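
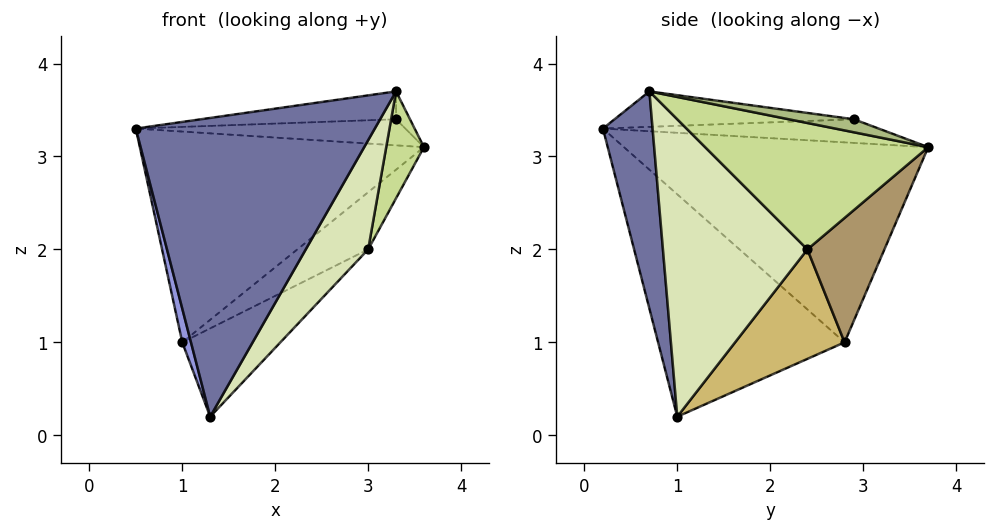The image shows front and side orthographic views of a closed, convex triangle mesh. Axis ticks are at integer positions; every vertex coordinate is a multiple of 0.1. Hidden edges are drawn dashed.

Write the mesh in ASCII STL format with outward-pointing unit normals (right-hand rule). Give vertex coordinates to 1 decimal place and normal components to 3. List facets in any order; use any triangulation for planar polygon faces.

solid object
 facet normal 0.199 -0.960 -0.196
  outer loop
   vertex 1.3 1.0 0.2
   vertex 3.3 0.7 3.7
   vertex 0.5 0.2 3.3
  endloop
 endfacet
 facet normal -0.623 0.582 0.522
  outer loop
   vertex 1.0 2.8 1.0
   vertex 0.5 0.2 3.3
   vertex 3.6 3.7 3.1
  endloop
 endfacet
 facet normal -0.964 -0.045 -0.260
  outer loop
   vertex 1.0 2.8 1.0
   vertex 1.3 1.0 0.2
   vertex 0.5 0.2 3.3
  endloop
 endfacet
 facet normal -0.469 0.459 0.754
  outer loop
   vertex 3.3 2.9 3.4
   vertex 3.6 3.7 3.1
   vertex 0.5 0.2 3.3
  endloop
 endfacet
 facet normal -0.163 0.133 0.978
  outer loop
   vertex 3.3 2.9 3.4
   vertex 0.5 0.2 3.3
   vertex 3.3 0.7 3.7
  endloop
 endfacet
 facet normal 0.533 0.114 0.838
  outer loop
   vertex 3.3 2.9 3.4
   vertex 3.3 0.7 3.7
   vertex 3.6 3.7 3.1
  endloop
 endfacet
 facet normal 0.933 -0.158 -0.323
  outer loop
   vertex 3.0 2.4 2.0
   vertex 3.6 3.7 3.1
   vertex 3.3 0.7 3.7
  endloop
 endfacet
 facet normal 0.801 -0.346 -0.488
  outer loop
   vertex 3.0 2.4 2.0
   vertex 3.3 0.7 3.7
   vertex 1.3 1.0 0.2
  endloop
 endfacet
 facet normal 0.471 0.433 -0.769
  outer loop
   vertex 3.0 2.4 2.0
   vertex 1.0 2.8 1.0
   vertex 3.6 3.7 3.1
  endloop
 endfacet
 facet normal 0.472 0.423 -0.774
  outer loop
   vertex 3.0 2.4 2.0
   vertex 1.3 1.0 0.2
   vertex 1.0 2.8 1.0
  endloop
 endfacet
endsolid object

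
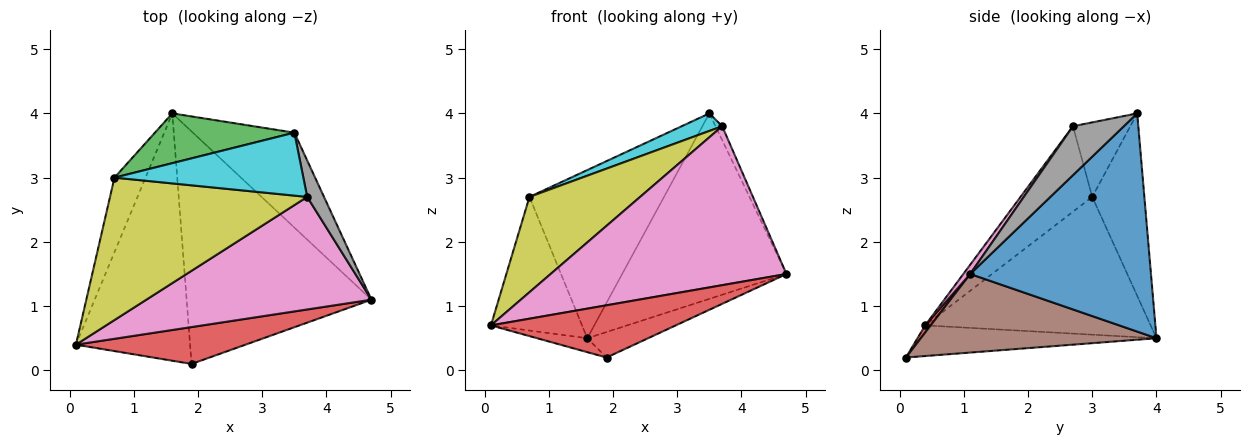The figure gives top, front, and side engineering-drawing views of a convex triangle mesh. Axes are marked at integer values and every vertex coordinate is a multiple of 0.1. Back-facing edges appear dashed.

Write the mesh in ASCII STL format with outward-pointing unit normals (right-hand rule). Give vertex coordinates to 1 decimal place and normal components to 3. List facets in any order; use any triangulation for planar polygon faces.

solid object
 facet normal 0.700 0.636 -0.325
  outer loop
   vertex 3.5 3.7 4.0
   vertex 4.7 1.1 1.5
   vertex 1.6 4.0 0.5
  endloop
 endfacet
 facet normal -0.908 0.367 -0.205
  outer loop
   vertex 0.7 3.0 2.7
   vertex 1.6 4.0 0.5
   vertex 0.1 0.4 0.7
  endloop
 endfacet
 facet normal -0.348 0.899 0.266
  outer loop
   vertex 0.7 3.0 2.7
   vertex 3.5 3.7 4.0
   vertex 1.6 4.0 0.5
  endloop
 endfacet
 facet normal 0.024 -0.817 0.577
  outer loop
   vertex 1.9 0.1 0.2
   vertex 4.7 1.1 1.5
   vertex 0.1 0.4 0.7
  endloop
 endfacet
 facet normal -0.259 0.054 -0.964
  outer loop
   vertex 1.9 0.1 0.2
   vertex 0.1 0.4 0.7
   vertex 1.6 4.0 0.5
  endloop
 endfacet
 facet normal 0.389 0.100 -0.916
  outer loop
   vertex 1.9 0.1 0.2
   vertex 1.6 4.0 0.5
   vertex 4.7 1.1 1.5
  endloop
 endfacet
 facet normal 0.024 -0.816 0.578
  outer loop
   vertex 3.7 2.7 3.8
   vertex 0.1 0.4 0.7
   vertex 4.7 1.1 1.5
  endloop
 endfacet
 facet normal 0.939 0.123 0.322
  outer loop
   vertex 3.7 2.7 3.8
   vertex 4.7 1.1 1.5
   vertex 3.5 3.7 4.0
  endloop
 endfacet
 facet normal -0.339 -0.523 0.782
  outer loop
   vertex 3.7 2.7 3.8
   vertex 0.7 3.0 2.7
   vertex 0.1 0.4 0.7
  endloop
 endfacet
 facet normal -0.355 -0.251 0.900
  outer loop
   vertex 3.7 2.7 3.8
   vertex 3.5 3.7 4.0
   vertex 0.7 3.0 2.7
  endloop
 endfacet
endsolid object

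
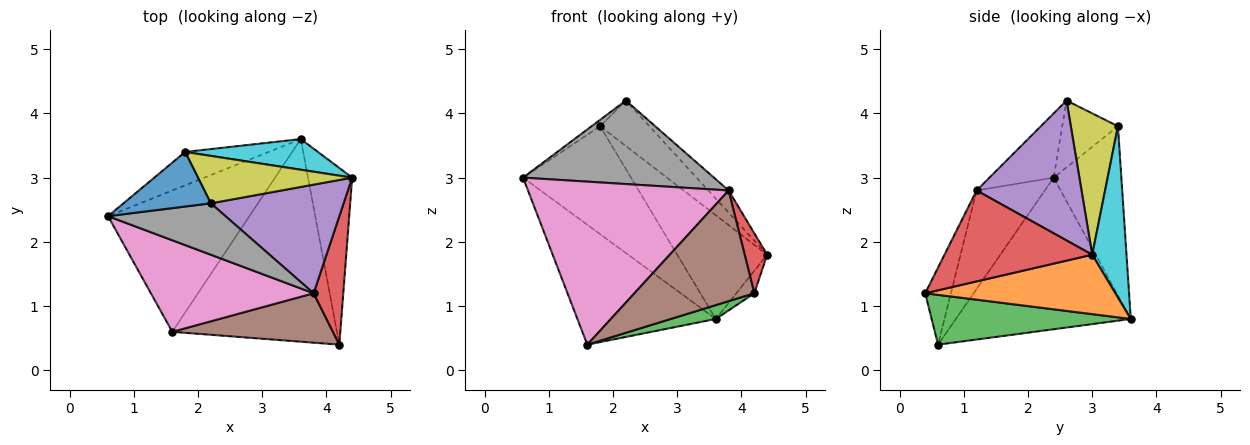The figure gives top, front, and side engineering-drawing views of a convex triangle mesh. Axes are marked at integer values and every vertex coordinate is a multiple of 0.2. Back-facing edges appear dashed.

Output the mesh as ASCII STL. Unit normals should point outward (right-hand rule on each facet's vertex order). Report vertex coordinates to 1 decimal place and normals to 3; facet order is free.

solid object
 facet normal -0.633 0.501 -0.590
  outer loop
   vertex 3.6 3.6 0.8
   vertex 1.6 0.6 0.4
   vertex 0.6 2.4 3.0
  endloop
 endfacet
 facet normal 0.800 0.076 -0.595
  outer loop
   vertex 3.6 3.6 0.8
   vertex 4.4 3.0 1.8
   vertex 4.2 0.4 1.2
  endloop
 endfacet
 facet normal 0.289 -0.065 -0.955
  outer loop
   vertex 3.6 3.6 0.8
   vertex 4.2 0.4 1.2
   vertex 1.6 0.6 0.4
  endloop
 endfacet
 facet normal 0.941 -0.143 0.307
  outer loop
   vertex 3.8 1.2 2.8
   vertex 4.2 0.4 1.2
   vertex 4.4 3.0 1.8
  endloop
 endfacet
 facet normal 0.718 0.139 0.682
  outer loop
   vertex 3.8 1.2 2.8
   vertex 4.4 3.0 1.8
   vertex 2.2 2.6 4.2
  endloop
 endfacet
 facet normal -0.192 -0.896 0.400
  outer loop
   vertex 3.8 1.2 2.8
   vertex 1.6 0.6 0.4
   vertex 4.2 0.4 1.2
  endloop
 endfacet
 facet normal -0.284 -0.836 0.469
  outer loop
   vertex 3.8 1.2 2.8
   vertex 0.6 2.4 3.0
   vertex 1.6 0.6 0.4
  endloop
 endfacet
 facet normal -0.276 -0.819 0.504
  outer loop
   vertex 3.8 1.2 2.8
   vertex 2.2 2.6 4.2
   vertex 0.6 2.4 3.0
  endloop
 endfacet
 facet normal 0.552 0.577 0.602
  outer loop
   vertex 1.8 3.4 3.8
   vertex 2.2 2.6 4.2
   vertex 4.4 3.0 1.8
  endloop
 endfacet
 facet normal 0.343 0.901 0.266
  outer loop
   vertex 1.8 3.4 3.8
   vertex 4.4 3.0 1.8
   vertex 3.6 3.6 0.8
  endloop
 endfacet
 facet normal -0.605 0.093 0.791
  outer loop
   vertex 1.8 3.4 3.8
   vertex 0.6 2.4 3.0
   vertex 2.2 2.6 4.2
  endloop
 endfacet
 facet normal -0.514 0.820 -0.254
  outer loop
   vertex 1.8 3.4 3.8
   vertex 3.6 3.6 0.8
   vertex 0.6 2.4 3.0
  endloop
 endfacet
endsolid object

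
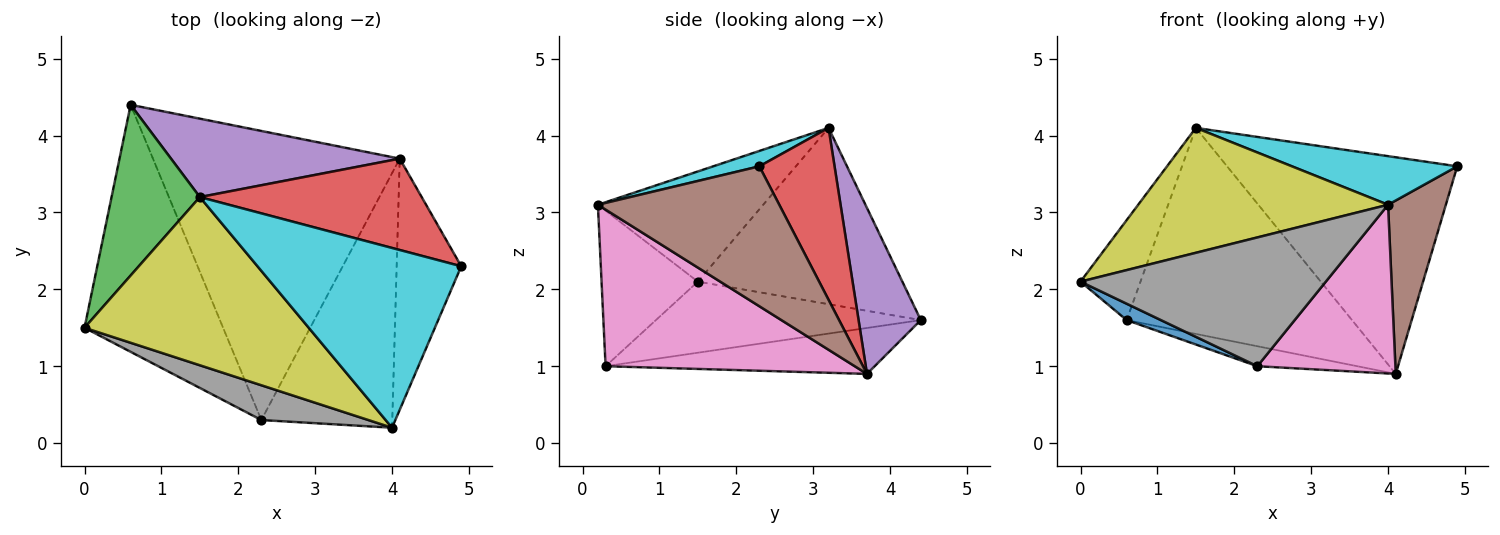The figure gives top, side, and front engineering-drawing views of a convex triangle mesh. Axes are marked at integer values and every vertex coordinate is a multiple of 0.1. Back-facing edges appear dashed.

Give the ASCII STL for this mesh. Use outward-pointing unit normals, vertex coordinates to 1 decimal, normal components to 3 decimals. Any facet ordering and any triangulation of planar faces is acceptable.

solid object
 facet normal -0.456 -0.059 -0.888
  outer loop
   vertex 2.3 0.3 1.0
   vertex 0.0 1.5 2.1
   vertex 0.6 4.4 1.6
  endloop
 endfacet
 facet normal -0.183 0.068 -0.981
  outer loop
   vertex 2.3 0.3 1.0
   vertex 0.6 4.4 1.6
   vertex 4.1 3.7 0.9
  endloop
 endfacet
 facet normal -0.865 0.254 0.433
  outer loop
   vertex 1.5 3.2 4.1
   vertex 0.6 4.4 1.6
   vertex 0.0 1.5 2.1
  endloop
 endfacet
 facet normal 0.288 0.882 0.372
  outer loop
   vertex 1.5 3.2 4.1
   vertex 4.9 2.3 3.6
   vertex 4.1 3.7 0.9
  endloop
 endfacet
 facet normal 0.250 0.905 0.344
  outer loop
   vertex 1.5 3.2 4.1
   vertex 4.1 3.7 0.9
   vertex 0.6 4.4 1.6
  endloop
 endfacet
 facet normal 0.872 -0.278 -0.403
  outer loop
   vertex 4.0 0.2 3.1
   vertex 4.1 3.7 0.9
   vertex 4.9 2.3 3.6
  endloop
 endfacet
 facet normal 0.706 -0.391 -0.590
  outer loop
   vertex 4.0 0.2 3.1
   vertex 2.3 0.3 1.0
   vertex 4.1 3.7 0.9
  endloop
 endfacet
 facet normal -0.354 -0.903 0.244
  outer loop
   vertex 4.0 0.2 3.1
   vertex 0.0 1.5 2.1
   vertex 2.3 0.3 1.0
  endloop
 endfacet
 facet normal -0.367 -0.555 0.747
  outer loop
   vertex 4.0 0.2 3.1
   vertex 1.5 3.2 4.1
   vertex 0.0 1.5 2.1
  endloop
 endfacet
 facet normal 0.073 -0.260 0.963
  outer loop
   vertex 4.0 0.2 3.1
   vertex 4.9 2.3 3.6
   vertex 1.5 3.2 4.1
  endloop
 endfacet
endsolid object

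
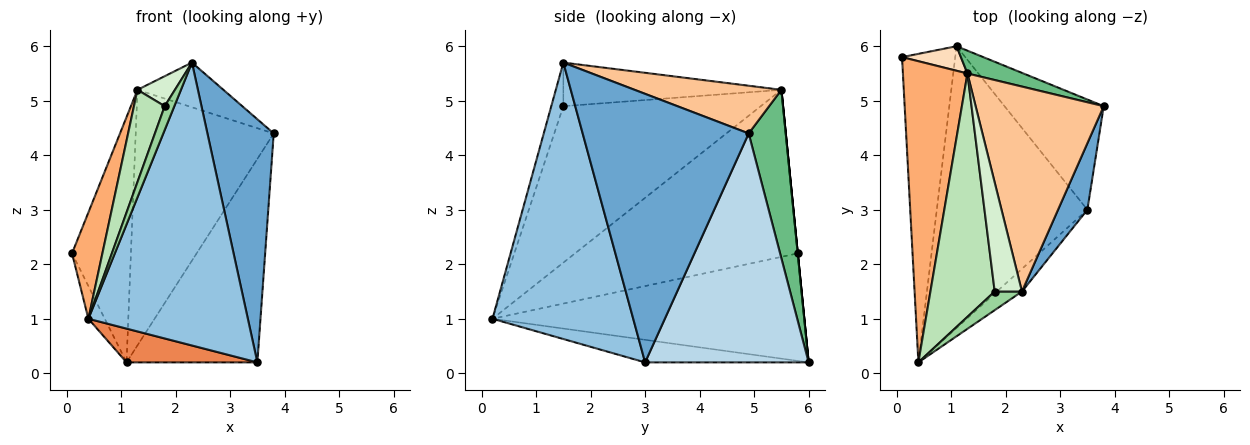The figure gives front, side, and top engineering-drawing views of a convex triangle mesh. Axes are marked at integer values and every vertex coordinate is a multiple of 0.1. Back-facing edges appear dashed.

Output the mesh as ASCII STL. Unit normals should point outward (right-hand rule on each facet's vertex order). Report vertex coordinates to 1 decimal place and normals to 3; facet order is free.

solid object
 facet normal 0.924 -0.369 0.101
  outer loop
   vertex 2.3 1.5 5.7
   vertex 3.5 3.0 0.2
   vertex 3.8 4.9 4.4
  endloop
 endfacet
 facet normal 0.661 -0.748 -0.060
  outer loop
   vertex 2.3 1.5 5.7
   vertex 0.4 0.2 1.0
   vertex 3.5 3.0 0.2
  endloop
 endfacet
 facet normal 0.740 0.592 -0.321
  outer loop
   vertex 1.1 6.0 0.2
   vertex 3.8 4.9 4.4
   vertex 3.5 3.0 0.2
  endloop
 endfacet
 facet normal -0.895 0.047 -0.443
  outer loop
   vertex 1.1 6.0 0.2
   vertex 0.4 0.2 1.0
   vertex 0.1 5.8 2.2
  endloop
 endfacet
 facet normal -0.147 -0.118 -0.982
  outer loop
   vertex 1.1 6.0 0.2
   vertex 3.5 3.0 0.2
   vertex 0.4 0.2 1.0
  endloop
 endfacet
 facet normal -0.925 -0.126 0.358
  outer loop
   vertex 1.3 5.5 5.2
   vertex 0.1 5.8 2.2
   vertex 0.4 0.2 1.0
  endloop
 endfacet
 facet normal 0.342 0.200 0.918
  outer loop
   vertex 1.3 5.5 5.2
   vertex 2.3 1.5 5.7
   vertex 3.8 4.9 4.4
  endloop
 endfacet
 facet normal 0.000 0.995 0.100
  outer loop
   vertex 1.3 5.5 5.2
   vertex 1.1 6.0 0.2
   vertex 0.1 5.8 2.2
  endloop
 endfacet
 facet normal 0.258 0.962 0.086
  outer loop
   vertex 1.3 5.5 5.2
   vertex 3.8 4.9 4.4
   vertex 1.1 6.0 0.2
  endloop
 endfacet
 facet normal -0.702 -0.560 0.439
  outer loop
   vertex 1.8 1.5 4.9
   vertex 0.4 0.2 1.0
   vertex 2.3 1.5 5.7
  endloop
 endfacet
 facet normal -0.915 -0.143 0.376
  outer loop
   vertex 1.8 1.5 4.9
   vertex 1.3 5.5 5.2
   vertex 0.4 0.2 1.0
  endloop
 endfacet
 facet normal -0.839 -0.144 0.524
  outer loop
   vertex 1.8 1.5 4.9
   vertex 2.3 1.5 5.7
   vertex 1.3 5.5 5.2
  endloop
 endfacet
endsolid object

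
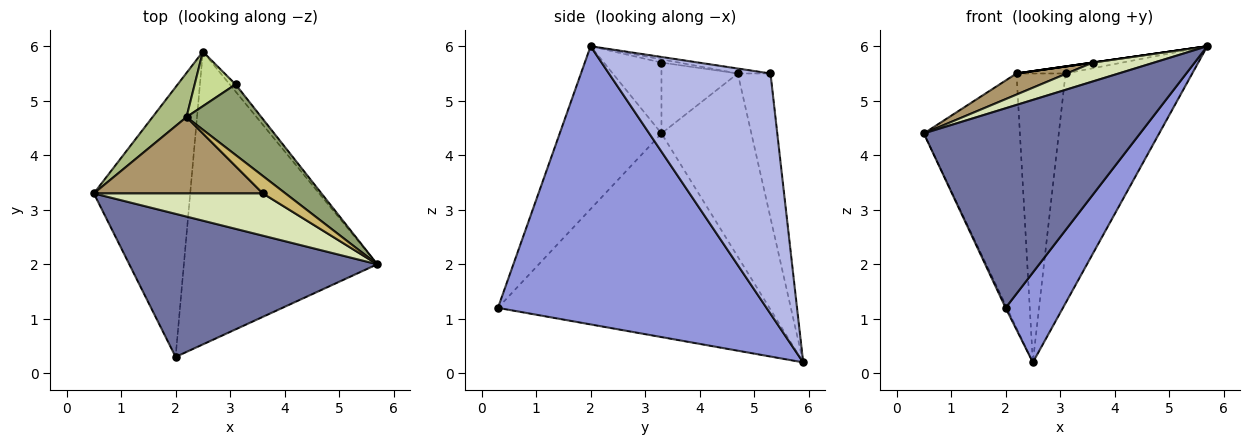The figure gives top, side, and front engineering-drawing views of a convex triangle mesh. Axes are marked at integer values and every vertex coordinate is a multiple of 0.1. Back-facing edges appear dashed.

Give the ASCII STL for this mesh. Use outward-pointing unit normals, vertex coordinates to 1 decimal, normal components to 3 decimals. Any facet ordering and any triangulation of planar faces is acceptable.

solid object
 facet normal -0.357 -0.759 0.544
  outer loop
   vertex 2.0 0.3 1.2
   vertex 5.7 2.0 6.0
   vertex 0.5 3.3 4.4
  endloop
 endfacet
 facet normal -0.904 0.004 -0.428
  outer loop
   vertex 2.0 0.3 1.2
   vertex 0.5 3.3 4.4
   vertex 2.5 5.9 0.2
  endloop
 endfacet
 facet normal 0.809 -0.173 -0.562
  outer loop
   vertex 2.0 0.3 1.2
   vertex 2.5 5.9 0.2
   vertex 5.7 2.0 6.0
  endloop
 endfacet
 facet normal 0.787 0.617 -0.019
  outer loop
   vertex 3.1 5.3 5.5
   vertex 5.7 2.0 6.0
   vertex 2.5 5.9 0.2
  endloop
 endfacet
 facet normal -0.066 0.099 0.993
  outer loop
   vertex 2.2 4.7 5.5
   vertex 5.7 2.0 6.0
   vertex 3.1 5.3 5.5
  endloop
 endfacet
 facet normal -0.678 0.724 0.126
  outer loop
   vertex 2.2 4.7 5.5
   vertex 2.5 5.9 0.2
   vertex 0.5 3.3 4.4
  endloop
 endfacet
 facet normal -0.548 0.822 0.155
  outer loop
   vertex 2.2 4.7 5.5
   vertex 3.1 5.3 5.5
   vertex 2.5 5.9 0.2
  endloop
 endfacet
 facet normal -0.358 -0.381 0.853
  outer loop
   vertex 3.6 3.3 5.7
   vertex 0.5 3.3 4.4
   vertex 5.7 2.0 6.0
  endloop
 endfacet
 facet normal -0.375 -0.247 0.894
  outer loop
   vertex 3.6 3.3 5.7
   vertex 2.2 4.7 5.5
   vertex 0.5 3.3 4.4
  endloop
 endfacet
 facet normal -0.141 0.000 0.990
  outer loop
   vertex 3.6 3.3 5.7
   vertex 5.7 2.0 6.0
   vertex 2.2 4.7 5.5
  endloop
 endfacet
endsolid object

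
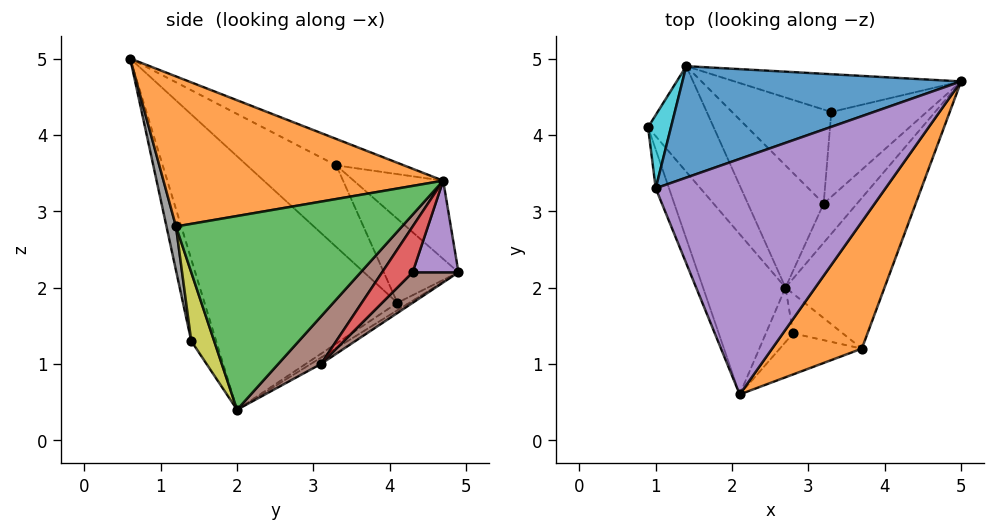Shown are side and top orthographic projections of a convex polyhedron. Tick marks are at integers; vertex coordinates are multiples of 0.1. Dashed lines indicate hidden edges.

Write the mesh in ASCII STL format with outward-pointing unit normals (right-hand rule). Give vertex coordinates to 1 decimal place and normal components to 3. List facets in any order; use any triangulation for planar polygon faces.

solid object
 facet normal -0.812 -0.520 -0.264
  outer loop
   vertex 2.7 2.0 0.4
   vertex 2.1 0.6 5.0
   vertex 0.9 4.1 1.8
  endloop
 endfacet
 facet normal 0.795 -0.377 0.475
  outer loop
   vertex 3.7 1.2 2.8
   vertex 5.0 4.7 3.4
   vertex 2.1 0.6 5.0
  endloop
 endfacet
 facet normal 0.863 -0.245 -0.441
  outer loop
   vertex 3.7 1.2 2.8
   vertex 2.7 2.0 0.4
   vertex 5.0 4.7 3.4
  endloop
 endfacet
 facet normal -0.888 -0.437 -0.145
  outer loop
   vertex 1.0 3.3 3.6
   vertex 0.9 4.1 1.8
   vertex 2.1 0.6 5.0
  endloop
 endfacet
 facet normal -0.104 0.424 0.900
  outer loop
   vertex 1.0 3.3 3.6
   vertex 2.1 0.6 5.0
   vertex 5.0 4.7 3.4
  endloop
 endfacet
 facet normal 0.817 -0.058 -0.574
  outer loop
   vertex 3.2 3.1 1.0
   vertex 5.0 4.7 3.4
   vertex 2.7 2.0 0.4
  endloop
 endfacet
 facet normal -0.802 -0.535 -0.267
  outer loop
   vertex 2.8 1.4 1.3
   vertex 2.1 0.6 5.0
   vertex 2.7 2.0 0.4
  endloop
 endfacet
 facet normal 0.103 -0.976 -0.192
  outer loop
   vertex 2.8 1.4 1.3
   vertex 3.7 1.2 2.8
   vertex 2.1 0.6 5.0
  endloop
 endfacet
 facet normal 0.651 -0.596 -0.470
  outer loop
   vertex 2.8 1.4 1.3
   vertex 2.7 2.0 0.4
   vertex 3.7 1.2 2.8
  endloop
 endfacet
 facet normal -0.873 0.426 0.238
  outer loop
   vertex 1.4 4.9 2.2
   vertex 0.9 4.1 1.8
   vertex 1.0 3.3 3.6
  endloop
 endfacet
 facet normal -0.200 0.673 0.712
  outer loop
   vertex 1.4 4.9 2.2
   vertex 1.0 3.3 3.6
   vertex 5.0 4.7 3.4
  endloop
 endfacet
 facet normal -0.097 0.493 -0.865
  outer loop
   vertex 1.4 4.9 2.2
   vertex 2.7 2.0 0.4
   vertex 0.9 4.1 1.8
  endloop
 endfacet
 facet normal -0.072 0.503 -0.862
  outer loop
   vertex 1.4 4.9 2.2
   vertex 3.2 3.1 1.0
   vertex 2.7 2.0 0.4
  endloop
 endfacet
 facet normal 0.327 0.654 -0.682
  outer loop
   vertex 3.3 4.3 2.2
   vertex 5.0 4.7 3.4
   vertex 3.2 3.1 1.0
  endloop
 endfacet
 facet normal 0.242 0.765 -0.597
  outer loop
   vertex 3.3 4.3 2.2
   vertex 1.4 4.9 2.2
   vertex 5.0 4.7 3.4
  endloop
 endfacet
 facet normal 0.215 0.682 -0.699
  outer loop
   vertex 3.3 4.3 2.2
   vertex 3.2 3.1 1.0
   vertex 1.4 4.9 2.2
  endloop
 endfacet
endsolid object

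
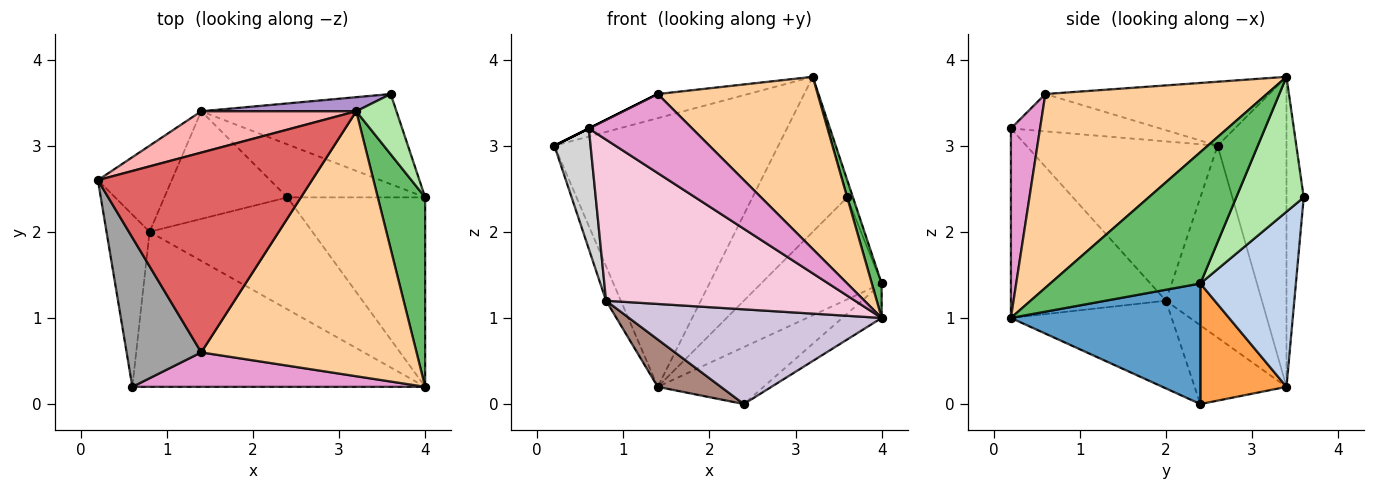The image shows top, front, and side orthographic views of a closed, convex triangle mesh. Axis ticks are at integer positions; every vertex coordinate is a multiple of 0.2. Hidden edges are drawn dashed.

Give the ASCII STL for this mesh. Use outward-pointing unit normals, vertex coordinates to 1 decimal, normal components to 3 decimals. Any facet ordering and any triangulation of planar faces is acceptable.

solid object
 facet normal 0.652 0.136 -0.746
  outer loop
   vertex 4.0 2.4 1.4
   vertex 4.0 0.2 1.0
   vertex 2.4 2.4 0.0
  endloop
 endfacet
 facet normal 0.511 0.644 -0.569
  outer loop
   vertex 4.0 2.4 1.4
   vertex 1.4 3.4 0.2
   vertex 3.6 3.6 2.4
  endloop
 endfacet
 facet normal 0.512 0.629 -0.585
  outer loop
   vertex 4.0 2.4 1.4
   vertex 2.4 2.4 0.0
   vertex 1.4 3.4 0.2
  endloop
 endfacet
 facet normal 0.602 -0.435 0.669
  outer loop
   vertex 3.2 3.4 3.8
   vertex 1.4 0.6 3.6
   vertex 4.0 0.2 1.0
  endloop
 endfacet
 facet normal 0.939 -0.062 0.339
  outer loop
   vertex 3.2 3.4 3.8
   vertex 4.0 0.2 1.0
   vertex 4.0 2.4 1.4
  endloop
 endfacet
 facet normal 0.955 0.081 0.285
  outer loop
   vertex 3.2 3.4 3.8
   vertex 4.0 2.4 1.4
   vertex 3.6 3.6 2.4
  endloop
 endfacet
 facet normal -0.284 0.115 0.952
  outer loop
   vertex 3.2 3.4 3.8
   vertex 0.2 2.6 3.0
   vertex 1.4 0.6 3.6
  endloop
 endfacet
 facet normal -0.291 0.946 0.145
  outer loop
   vertex 3.2 3.4 3.8
   vertex 1.4 3.4 0.2
   vertex 0.2 2.6 3.0
  endloop
 endfacet
 facet normal -0.178 0.980 0.089
  outer loop
   vertex 3.2 3.4 3.8
   vertex 3.6 3.6 2.4
   vertex 1.4 3.4 0.2
  endloop
 endfacet
 facet normal -0.380 -0.597 -0.706
  outer loop
   vertex 0.8 2.0 1.2
   vertex 2.4 2.4 0.0
   vertex 4.0 0.2 1.0
  endloop
 endfacet
 facet normal -0.505 -0.348 -0.790
  outer loop
   vertex 0.8 2.0 1.2
   vertex 1.4 3.4 0.2
   vertex 2.4 2.4 0.0
  endloop
 endfacet
 facet normal -0.924 0.142 -0.355
  outer loop
   vertex 0.8 2.0 1.2
   vertex 0.2 2.6 3.0
   vertex 1.4 3.4 0.2
  endloop
 endfacet
 facet normal 0.250 -0.888 0.387
  outer loop
   vertex 0.6 0.2 3.2
   vertex 4.0 0.2 1.0
   vertex 1.4 0.6 3.6
  endloop
 endfacet
 facet normal -0.409 -0.657 -0.633
  outer loop
   vertex 0.6 0.2 3.2
   vertex 0.8 2.0 1.2
   vertex 4.0 0.2 1.0
  endloop
 endfacet
 facet normal -0.447 0.000 0.894
  outer loop
   vertex 0.6 0.2 3.2
   vertex 1.4 0.6 3.6
   vertex 0.2 2.6 3.0
  endloop
 endfacet
 facet normal -0.950 -0.180 -0.257
  outer loop
   vertex 0.6 0.2 3.2
   vertex 0.2 2.6 3.0
   vertex 0.8 2.0 1.2
  endloop
 endfacet
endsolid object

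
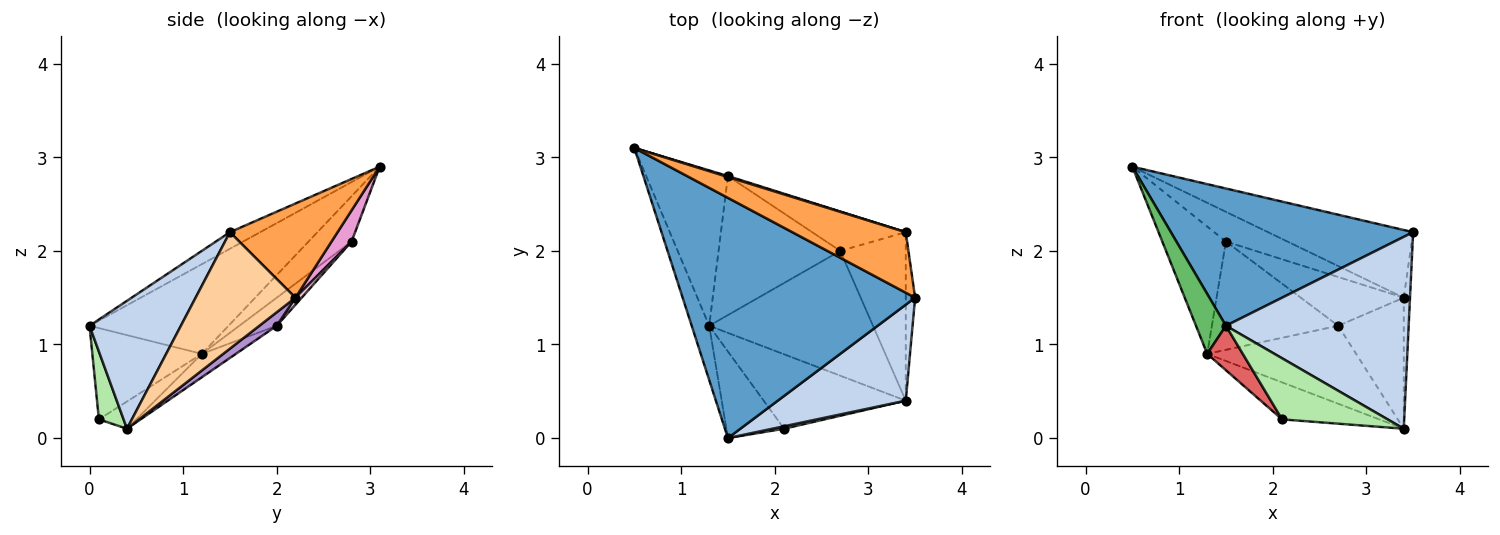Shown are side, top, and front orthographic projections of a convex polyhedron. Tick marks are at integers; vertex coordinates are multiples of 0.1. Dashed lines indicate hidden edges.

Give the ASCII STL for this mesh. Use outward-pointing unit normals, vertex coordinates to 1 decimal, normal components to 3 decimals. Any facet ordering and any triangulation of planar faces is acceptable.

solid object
 facet normal -0.062 -0.495 0.867
  outer loop
   vertex 1.5 0.0 1.2
   vertex 3.5 1.5 2.2
   vertex 0.5 3.1 2.9
  endloop
 endfacet
 facet normal 0.408 -0.816 0.408
  outer loop
   vertex 3.4 0.4 0.1
   vertex 3.5 1.5 2.2
   vertex 1.5 0.0 1.2
  endloop
 endfacet
 facet normal 0.484 0.652 0.583
  outer loop
   vertex 3.4 2.2 1.5
   vertex 0.5 3.1 2.9
   vertex 3.5 1.5 2.2
  endloop
 endfacet
 facet normal 0.995 0.062 -0.080
  outer loop
   vertex 3.4 2.2 1.5
   vertex 3.5 1.5 2.2
   vertex 3.4 0.4 0.1
  endloop
 endfacet
 facet normal -0.960 -0.207 -0.188
  outer loop
   vertex 1.3 1.2 0.9
   vertex 1.5 0.0 1.2
   vertex 0.5 3.1 2.9
  endloop
 endfacet
 facet normal 0.228 -0.973 0.039
  outer loop
   vertex 2.1 0.1 0.2
   vertex 3.4 0.4 0.1
   vertex 1.5 0.0 1.2
  endloop
 endfacet
 facet normal -0.815 -0.265 -0.515
  outer loop
   vertex 2.1 0.1 0.2
   vertex 1.5 0.0 1.2
   vertex 1.3 1.2 0.9
  endloop
 endfacet
 facet normal -0.169 0.439 -0.883
  outer loop
   vertex 2.1 0.1 0.2
   vertex 1.3 1.2 0.9
   vertex 3.4 0.4 0.1
  endloop
 endfacet
 facet normal 0.161 0.606 -0.779
  outer loop
   vertex 2.7 2.0 1.2
   vertex 3.4 2.2 1.5
   vertex 3.4 0.4 0.1
  endloop
 endfacet
 facet normal -0.120 0.526 -0.842
  outer loop
   vertex 2.7 2.0 1.2
   vertex 3.4 0.4 0.1
   vertex 1.3 1.2 0.9
  endloop
 endfacet
 facet normal -0.394 0.582 -0.711
  outer loop
   vertex 1.5 2.8 2.1
   vertex 1.3 1.2 0.9
   vertex 0.5 3.1 2.9
  endloop
 endfacet
 facet normal -0.179 0.605 -0.776
  outer loop
   vertex 1.5 2.8 2.1
   vertex 2.7 2.0 1.2
   vertex 1.3 1.2 0.9
  endloop
 endfacet
 facet normal 0.310 0.950 0.031
  outer loop
   vertex 1.5 2.8 2.1
   vertex 0.5 3.1 2.9
   vertex 3.4 2.2 1.5
  endloop
 endfacet
 facet normal 0.047 0.777 -0.628
  outer loop
   vertex 1.5 2.8 2.1
   vertex 3.4 2.2 1.5
   vertex 2.7 2.0 1.2
  endloop
 endfacet
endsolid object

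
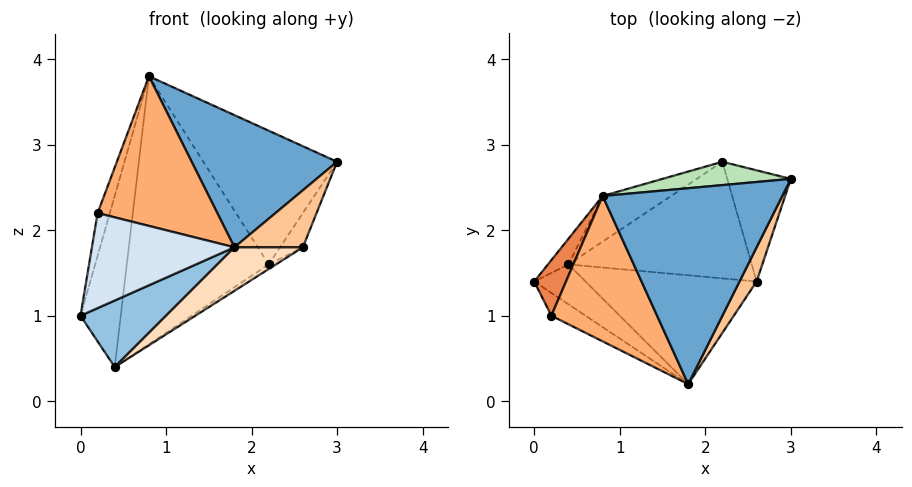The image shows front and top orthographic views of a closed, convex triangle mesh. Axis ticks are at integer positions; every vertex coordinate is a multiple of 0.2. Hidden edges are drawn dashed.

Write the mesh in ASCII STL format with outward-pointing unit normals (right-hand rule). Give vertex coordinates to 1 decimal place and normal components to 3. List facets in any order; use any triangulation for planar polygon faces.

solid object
 facet normal 0.393 -0.514 0.762
  outer loop
   vertex 0.8 2.4 3.8
   vertex 1.8 0.2 1.8
   vertex 3.0 2.6 2.8
  endloop
 endfacet
 facet normal -0.324 -0.811 -0.487
  outer loop
   vertex 0.4 1.6 0.4
   vertex 1.8 0.2 1.8
   vertex 0.0 1.4 1.0
  endloop
 endfacet
 facet normal -0.583 0.804 -0.121
  outer loop
   vertex 0.4 1.6 0.4
   vertex 0.0 1.4 1.0
   vertex 0.8 2.4 3.8
  endloop
 endfacet
 facet normal -0.478 -0.854 -0.205
  outer loop
   vertex 0.2 1.0 2.2
   vertex 0.0 1.4 1.0
   vertex 1.8 0.2 1.8
  endloop
 endfacet
 facet normal -0.962 0.166 0.216
  outer loop
   vertex 0.2 1.0 2.2
   vertex 0.8 2.4 3.8
   vertex 0.0 1.4 1.0
  endloop
 endfacet
 facet normal -0.181 -0.705 0.685
  outer loop
   vertex 0.2 1.0 2.2
   vertex 1.8 0.2 1.8
   vertex 0.8 2.4 3.8
  endloop
 endfacet
 facet normal 0.789 -0.526 0.316
  outer loop
   vertex 2.6 1.4 1.8
   vertex 3.0 2.6 2.8
   vertex 1.8 0.2 1.8
  endloop
 endfacet
 facet normal 0.487 -0.324 -0.811
  outer loop
   vertex 2.6 1.4 1.8
   vertex 1.8 0.2 1.8
   vertex 0.4 1.6 0.4
  endloop
 endfacet
 facet normal 0.833 0.163 -0.528
  outer loop
   vertex 2.2 2.8 1.6
   vertex 3.0 2.6 2.8
   vertex 2.6 1.4 1.8
  endloop
 endfacet
 facet normal 0.539 0.034 -0.842
  outer loop
   vertex 2.2 2.8 1.6
   vertex 2.6 1.4 1.8
   vertex 0.4 1.6 0.4
  endloop
 endfacet
 facet normal -0.011 0.985 0.172
  outer loop
   vertex 2.2 2.8 1.6
   vertex 0.8 2.4 3.8
   vertex 3.0 2.6 2.8
  endloop
 endfacet
 facet normal -0.479 0.865 -0.147
  outer loop
   vertex 2.2 2.8 1.6
   vertex 0.4 1.6 0.4
   vertex 0.8 2.4 3.8
  endloop
 endfacet
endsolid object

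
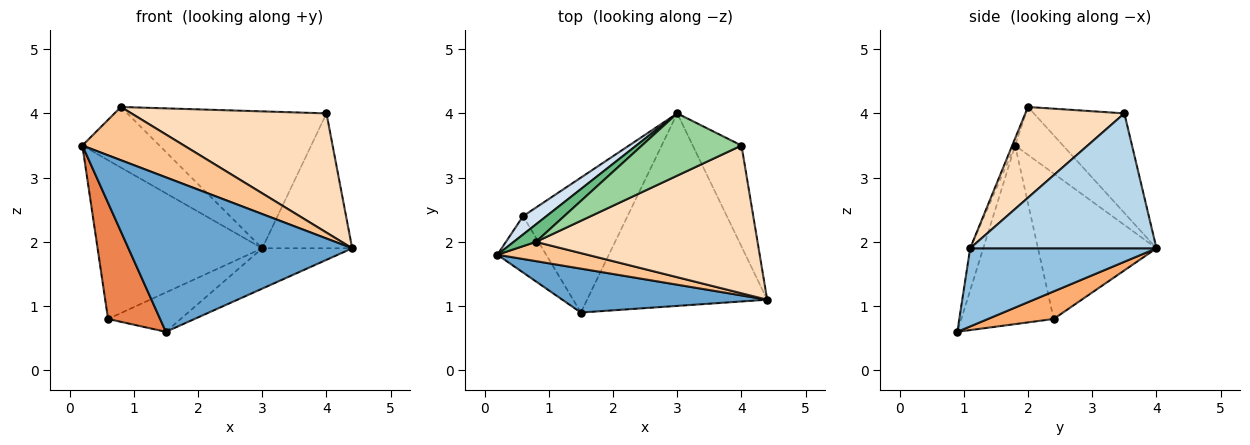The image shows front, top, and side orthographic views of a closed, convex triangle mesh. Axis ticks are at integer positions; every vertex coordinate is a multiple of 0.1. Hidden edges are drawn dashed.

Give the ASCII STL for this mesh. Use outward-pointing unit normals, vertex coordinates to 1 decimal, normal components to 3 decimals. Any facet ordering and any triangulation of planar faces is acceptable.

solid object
 facet normal -0.056 -0.960 0.273
  outer loop
   vertex 1.5 0.9 0.6
   vertex 4.4 1.1 1.9
   vertex 0.2 1.8 3.5
  endloop
 endfacet
 facet normal 0.391 0.189 -0.901
  outer loop
   vertex 1.5 0.9 0.6
   vertex 3.0 4.0 1.9
   vertex 4.4 1.1 1.9
  endloop
 endfacet
 facet normal 0.856 0.413 -0.309
  outer loop
   vertex 4.0 3.5 4.0
   vertex 4.4 1.1 1.9
   vertex 3.0 4.0 1.9
  endloop
 endfacet
 facet normal -0.582 0.808 0.093
  outer loop
   vertex 0.6 2.4 0.8
   vertex 0.2 1.8 3.5
   vertex 3.0 4.0 1.9
  endloop
 endfacet
 facet normal -0.847 -0.478 -0.232
  outer loop
   vertex 0.6 2.4 0.8
   vertex 1.5 0.9 0.6
   vertex 0.2 1.8 3.5
  endloop
 endfacet
 facet normal 0.246 0.271 -0.931
  outer loop
   vertex 0.6 2.4 0.8
   vertex 3.0 4.0 1.9
   vertex 1.5 0.9 0.6
  endloop
 endfacet
 facet normal -0.027 -0.940 0.340
  outer loop
   vertex 0.8 2.0 4.1
   vertex 0.2 1.8 3.5
   vertex 4.4 1.1 1.9
  endloop
 endfacet
 facet normal 0.304 -0.598 0.742
  outer loop
   vertex 0.8 2.0 4.1
   vertex 4.4 1.1 1.9
   vertex 4.0 3.5 4.0
  endloop
 endfacet
 facet normal -0.513 0.825 0.238
  outer loop
   vertex 0.8 2.0 4.1
   vertex 3.0 4.0 1.9
   vertex 0.2 1.8 3.5
  endloop
 endfacet
 facet normal -0.382 0.841 0.382
  outer loop
   vertex 0.8 2.0 4.1
   vertex 4.0 3.5 4.0
   vertex 3.0 4.0 1.9
  endloop
 endfacet
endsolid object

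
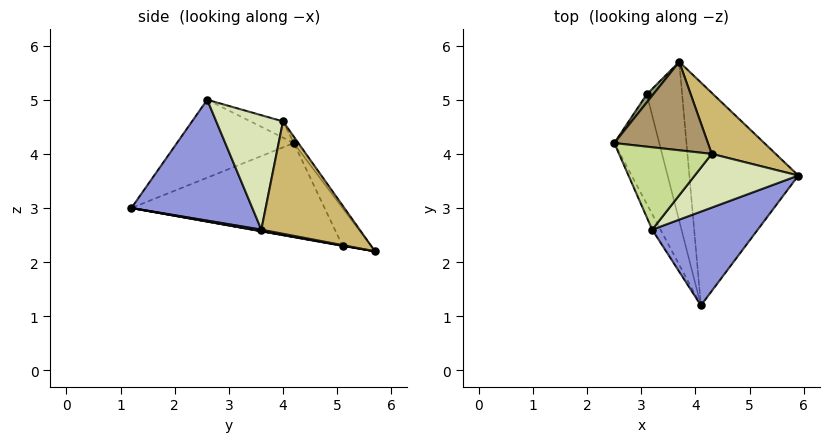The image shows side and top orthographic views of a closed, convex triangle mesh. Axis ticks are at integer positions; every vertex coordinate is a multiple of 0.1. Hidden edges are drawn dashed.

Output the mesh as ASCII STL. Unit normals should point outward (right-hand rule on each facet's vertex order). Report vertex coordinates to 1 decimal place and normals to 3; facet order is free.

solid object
 facet normal 0.013 -0.174 -0.985
  outer loop
   vertex 3.7 5.7 2.2
   vertex 5.9 3.6 2.6
   vertex 4.1 1.2 3.0
  endloop
 endfacet
 facet normal -0.894 -0.439 -0.095
  outer loop
   vertex 3.2 2.6 5.0
   vertex 2.5 4.2 4.2
   vertex 4.1 1.2 3.0
  endloop
 endfacet
 facet normal 0.686 -0.414 0.599
  outer loop
   vertex 3.2 2.6 5.0
   vertex 4.1 1.2 3.0
   vertex 5.9 3.6 2.6
  endloop
 endfacet
 facet normal -0.862 -0.295 -0.412
  outer loop
   vertex 3.1 5.1 2.3
   vertex 4.1 1.2 3.0
   vertex 2.5 4.2 4.2
  endloop
 endfacet
 facet normal -0.692 0.712 0.119
  outer loop
   vertex 3.1 5.1 2.3
   vertex 2.5 4.2 4.2
   vertex 3.7 5.7 2.2
  endloop
 endfacet
 facet normal 0.010 -0.174 -0.985
  outer loop
   vertex 3.1 5.1 2.3
   vertex 3.7 5.7 2.2
   vertex 4.1 1.2 3.0
  endloop
 endfacet
 facet normal -0.159 0.385 0.909
  outer loop
   vertex 4.3 4.0 4.6
   vertex 2.5 4.2 4.2
   vertex 3.2 2.6 5.0
  endloop
 endfacet
 facet normal 0.690 -0.364 0.625
  outer loop
   vertex 4.3 4.0 4.6
   vertex 3.2 2.6 5.0
   vertex 5.9 3.6 2.6
  endloop
 endfacet
 facet normal -0.040 0.811 0.584
  outer loop
   vertex 4.3 4.0 4.6
   vertex 3.7 5.7 2.2
   vertex 2.5 4.2 4.2
  endloop
 endfacet
 facet normal 0.613 0.709 0.349
  outer loop
   vertex 4.3 4.0 4.6
   vertex 5.9 3.6 2.6
   vertex 3.7 5.7 2.2
  endloop
 endfacet
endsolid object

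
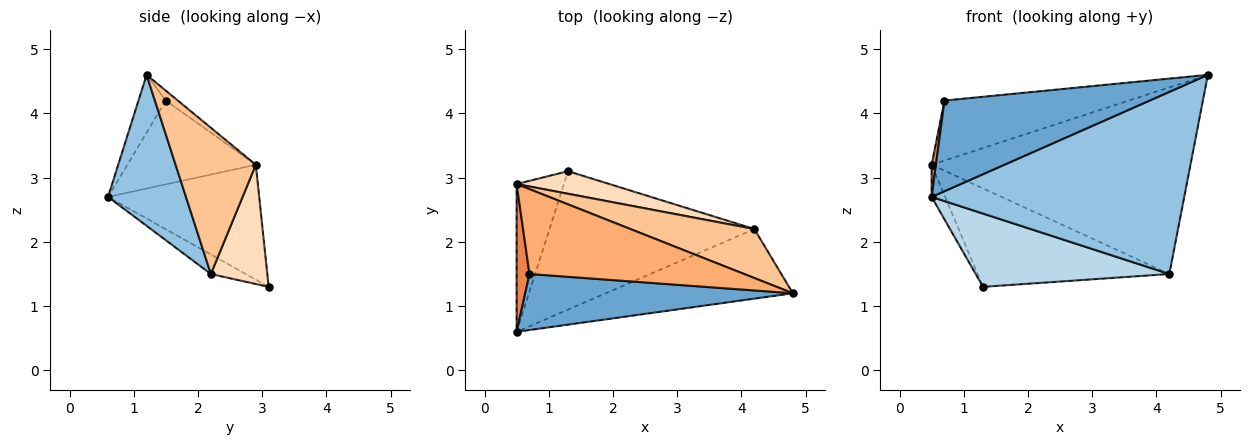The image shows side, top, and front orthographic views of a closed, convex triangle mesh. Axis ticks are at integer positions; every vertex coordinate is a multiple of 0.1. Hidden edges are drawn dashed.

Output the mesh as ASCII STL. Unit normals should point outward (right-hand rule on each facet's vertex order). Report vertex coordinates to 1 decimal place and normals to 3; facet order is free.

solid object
 facet normal -0.113 -0.845 0.522
  outer loop
   vertex 0.7 1.5 4.2
   vertex 0.5 0.6 2.7
   vertex 4.8 1.2 4.6
  endloop
 endfacet
 facet normal 0.277 -0.898 -0.343
  outer loop
   vertex 4.2 2.2 1.5
   vertex 4.8 1.2 4.6
   vertex 0.5 0.6 2.7
  endloop
 endfacet
 facet normal -0.084 -0.466 -0.881
  outer loop
   vertex 4.2 2.2 1.5
   vertex 0.5 0.6 2.7
   vertex 1.3 3.1 1.3
  endloop
 endfacet
 facet normal -0.922 0.082 -0.379
  outer loop
   vertex 0.5 2.9 3.2
   vertex 1.3 3.1 1.3
   vertex 0.5 0.6 2.7
  endloop
 endfacet
 facet normal -0.988 -0.033 0.151
  outer loop
   vertex 0.5 2.9 3.2
   vertex 0.5 0.6 2.7
   vertex 0.7 1.5 4.2
  endloop
 endfacet
 facet normal -0.037 0.577 0.816
  outer loop
   vertex 0.5 2.9 3.2
   vertex 0.7 1.5 4.2
   vertex 4.8 1.2 4.6
  endloop
 endfacet
 facet normal 0.287 0.926 0.243
  outer loop
   vertex 0.5 2.9 3.2
   vertex 4.8 1.2 4.6
   vertex 4.2 2.2 1.5
  endloop
 endfacet
 facet normal 0.276 0.937 0.215
  outer loop
   vertex 0.5 2.9 3.2
   vertex 4.2 2.2 1.5
   vertex 1.3 3.1 1.3
  endloop
 endfacet
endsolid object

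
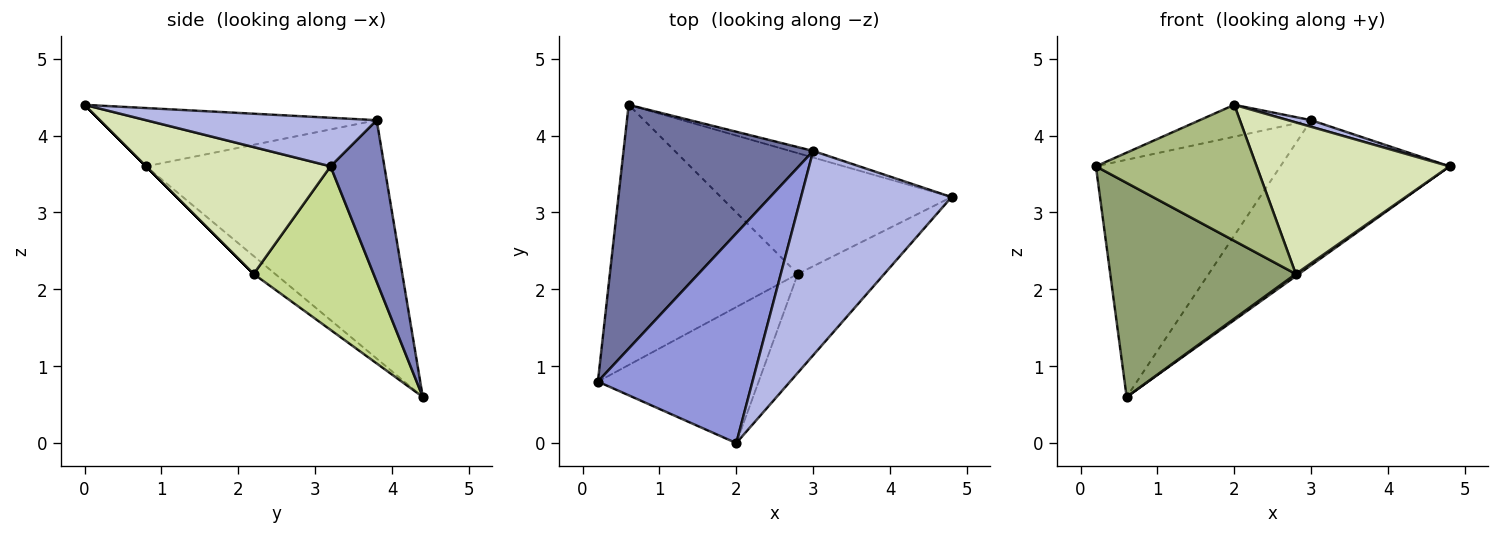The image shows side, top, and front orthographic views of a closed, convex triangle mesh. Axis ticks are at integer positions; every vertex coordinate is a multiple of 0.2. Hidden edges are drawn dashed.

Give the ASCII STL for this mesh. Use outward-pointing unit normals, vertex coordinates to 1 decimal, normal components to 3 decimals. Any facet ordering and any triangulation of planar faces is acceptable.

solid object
 facet normal -0.669 0.518 0.533
  outer loop
   vertex 3.0 3.8 4.2
   vertex 0.6 4.4 0.6
   vertex 0.2 0.8 3.6
  endloop
 endfacet
 facet normal 0.303 0.952 -0.043
  outer loop
   vertex 3.0 3.8 4.2
   vertex 4.8 3.2 3.6
   vertex 0.6 4.4 0.6
  endloop
 endfacet
 facet normal -0.349 0.141 0.926
  outer loop
   vertex 3.0 3.8 4.2
   vertex 0.2 0.8 3.6
   vertex 2.0 0.0 4.4
  endloop
 endfacet
 facet normal 0.307 -0.031 0.951
  outer loop
   vertex 3.0 3.8 4.2
   vertex 2.0 0.0 4.4
   vertex 4.8 3.2 3.6
  endloop
 endfacet
 facet normal -0.074 -0.634 -0.770
  outer loop
   vertex 2.8 2.2 2.2
   vertex 0.2 0.8 3.6
   vertex 0.6 4.4 0.6
  endloop
 endfacet
 facet normal 0.000 -0.707 -0.707
  outer loop
   vertex 2.8 2.2 2.2
   vertex 2.0 0.0 4.4
   vertex 0.2 0.8 3.6
  endloop
 endfacet
 facet normal 0.578 -0.015 -0.816
  outer loop
   vertex 2.8 2.2 2.2
   vertex 0.6 4.4 0.6
   vertex 4.8 3.2 3.6
  endloop
 endfacet
 facet normal 0.625 -0.654 -0.426
  outer loop
   vertex 2.8 2.2 2.2
   vertex 4.8 3.2 3.6
   vertex 2.0 0.0 4.4
  endloop
 endfacet
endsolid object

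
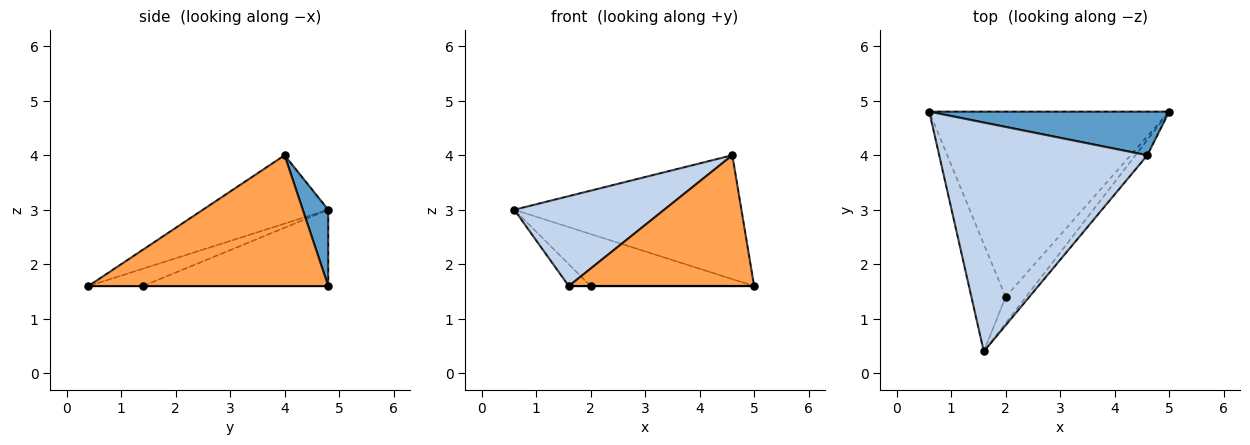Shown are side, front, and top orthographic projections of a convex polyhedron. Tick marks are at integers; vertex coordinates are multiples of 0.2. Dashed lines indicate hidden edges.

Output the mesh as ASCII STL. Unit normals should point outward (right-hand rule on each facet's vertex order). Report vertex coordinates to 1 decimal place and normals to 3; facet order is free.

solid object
 facet normal 0.105 0.938 0.330
  outer loop
   vertex 4.6 4.0 4.0
   vertex 5.0 4.8 1.6
   vertex 0.6 4.8 3.0
  endloop
 endfacet
 facet normal -0.292 -0.350 0.890
  outer loop
   vertex 4.6 4.0 4.0
   vertex 0.6 4.8 3.0
   vertex 1.6 0.4 1.6
  endloop
 endfacet
 facet normal 0.789 -0.610 -0.072
  outer loop
   vertex 4.6 4.0 4.0
   vertex 1.6 0.4 1.6
   vertex 5.0 4.8 1.6
  endloop
 endfacet
 facet normal -0.293 0.258 -0.921
  outer loop
   vertex 2.0 1.4 1.6
   vertex 0.6 4.8 3.0
   vertex 5.0 4.8 1.6
  endloop
 endfacet
 facet normal -0.445 0.178 -0.878
  outer loop
   vertex 2.0 1.4 1.6
   vertex 1.6 0.4 1.6
   vertex 0.6 4.8 3.0
  endloop
 endfacet
 facet normal 0.000 0.000 -1.000
  outer loop
   vertex 2.0 1.4 1.6
   vertex 5.0 4.8 1.6
   vertex 1.6 0.4 1.6
  endloop
 endfacet
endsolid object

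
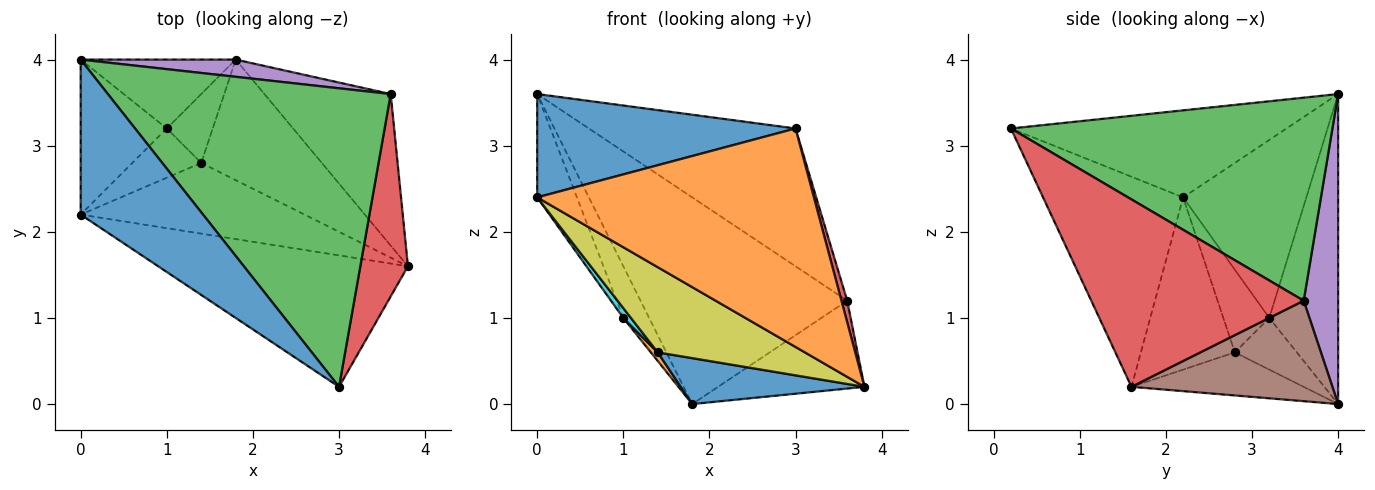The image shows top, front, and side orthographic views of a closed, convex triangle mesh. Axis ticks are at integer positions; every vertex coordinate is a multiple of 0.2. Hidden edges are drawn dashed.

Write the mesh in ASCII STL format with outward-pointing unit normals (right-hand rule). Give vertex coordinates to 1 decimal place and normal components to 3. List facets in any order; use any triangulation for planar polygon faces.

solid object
 facet normal -0.509 -0.477 0.716
  outer loop
   vertex 0.0 2.2 2.4
   vertex 3.0 0.2 3.2
   vertex 0.0 4.0 3.6
  endloop
 endfacet
 facet normal -0.398 -0.786 -0.473
  outer loop
   vertex 0.0 2.2 2.4
   vertex 3.8 1.6 0.2
   vertex 3.0 0.2 3.2
  endloop
 endfacet
 facet normal 0.546 0.351 0.761
  outer loop
   vertex 3.6 3.6 1.2
   vertex 0.0 4.0 3.6
   vertex 3.0 0.2 3.2
  endloop
 endfacet
 facet normal 0.969 -0.026 0.246
  outer loop
   vertex 3.6 3.6 1.2
   vertex 3.0 0.2 3.2
   vertex 3.8 1.6 0.2
  endloop
 endfacet
 facet normal 0.164 0.983 0.082
  outer loop
   vertex 3.6 3.6 1.2
   vertex 1.8 4.0 0.0
   vertex 0.0 4.0 3.6
  endloop
 endfacet
 facet normal 0.567 0.413 -0.713
  outer loop
   vertex 3.6 3.6 1.2
   vertex 3.8 1.6 0.2
   vertex 1.8 4.0 0.0
  endloop
 endfacet
 facet normal -0.848 0.318 -0.424
  outer loop
   vertex 1.0 3.2 1.0
   vertex 0.0 4.0 3.6
   vertex 1.8 4.0 0.0
  endloop
 endfacet
 facet normal -0.864 0.279 -0.418
  outer loop
   vertex 1.0 3.2 1.0
   vertex 0.0 2.2 2.4
   vertex 0.0 4.0 3.6
  endloop
 endfacet
 facet normal -0.441 -0.691 -0.573
  outer loop
   vertex 1.4 2.8 0.6
   vertex 3.8 1.6 0.2
   vertex 0.0 2.2 2.4
  endloop
 endfacet
 facet normal -0.762 -0.127 -0.635
  outer loop
   vertex 1.4 2.8 0.6
   vertex 0.0 2.2 2.4
   vertex 1.0 3.2 1.0
  endloop
 endfacet
 facet normal -0.317 -0.338 -0.886
  outer loop
   vertex 1.4 2.8 0.6
   vertex 1.8 4.0 0.0
   vertex 3.8 1.6 0.2
  endloop
 endfacet
 facet normal -0.745 -0.083 -0.662
  outer loop
   vertex 1.4 2.8 0.6
   vertex 1.0 3.2 1.0
   vertex 1.8 4.0 0.0
  endloop
 endfacet
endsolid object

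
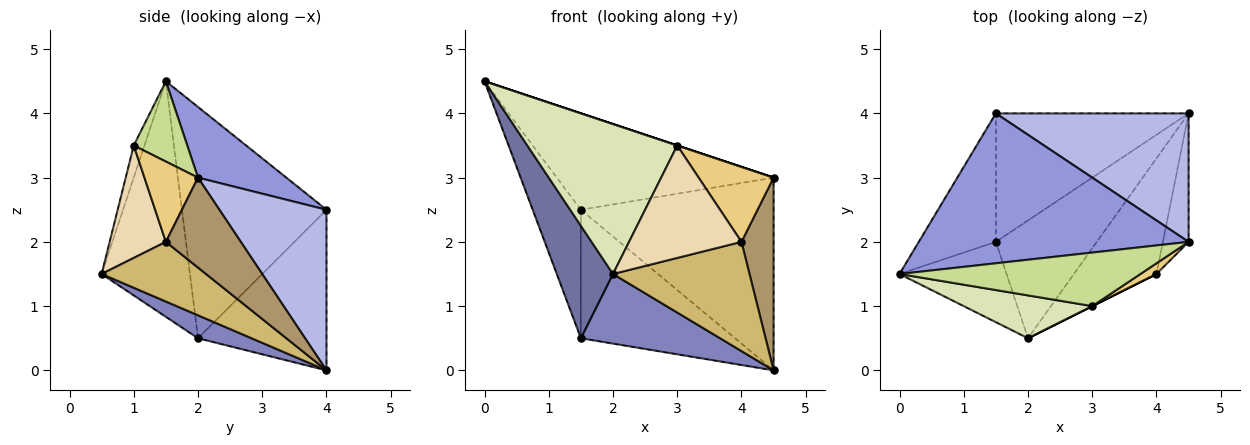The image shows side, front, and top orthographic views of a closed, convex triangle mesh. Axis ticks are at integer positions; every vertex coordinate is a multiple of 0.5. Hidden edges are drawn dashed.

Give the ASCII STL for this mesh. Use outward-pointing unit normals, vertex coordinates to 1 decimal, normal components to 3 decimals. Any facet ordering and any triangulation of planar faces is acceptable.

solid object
 facet normal -0.788 -0.501 -0.358
  outer loop
   vertex 1.5 2.0 0.5
   vertex 2.0 0.5 1.5
   vertex 0.0 1.5 4.5
  endloop
 endfacet
 facet normal 0.192 -0.499 -0.845
  outer loop
   vertex 1.5 2.0 0.5
   vertex 4.5 4.0 0.0
   vertex 2.0 0.5 1.5
  endloop
 endfacet
 facet normal 0.215 0.528 0.821
  outer loop
   vertex 1.5 4.0 2.5
   vertex 0.0 1.5 4.5
   vertex 4.5 2.0 3.0
  endloop
 endfacet
 facet normal 0.420 0.755 0.504
  outer loop
   vertex 1.5 4.0 2.5
   vertex 4.5 2.0 3.0
   vertex 4.5 4.0 0.0
  endloop
 endfacet
 facet normal -0.905 0.302 -0.302
  outer loop
   vertex 1.5 4.0 2.5
   vertex 1.5 2.0 0.5
   vertex 0.0 1.5 4.5
  endloop
 endfacet
 facet normal -0.508 0.609 -0.609
  outer loop
   vertex 1.5 4.0 2.5
   vertex 4.5 4.0 0.0
   vertex 1.5 2.0 0.5
  endloop
 endfacet
 facet normal 0.316 0.000 0.949
  outer loop
   vertex 3.0 1.0 3.5
   vertex 4.5 2.0 3.0
   vertex 0.0 1.5 4.5
  endloop
 endfacet
 facet normal -0.069 -0.959 0.274
  outer loop
   vertex 3.0 1.0 3.5
   vertex 0.0 1.5 4.5
   vertex 2.0 0.5 1.5
  endloop
 endfacet
 facet normal 0.889 -0.381 -0.254
  outer loop
   vertex 4.0 1.5 2.0
   vertex 4.5 4.0 0.0
   vertex 4.5 2.0 3.0
  endloop
 endfacet
 facet normal 0.465 -0.608 -0.644
  outer loop
   vertex 4.0 1.5 2.0
   vertex 2.0 0.5 1.5
   vertex 4.5 4.0 0.0
  endloop
 endfacet
 facet normal 0.577 -0.808 0.115
  outer loop
   vertex 4.0 1.5 2.0
   vertex 4.5 2.0 3.0
   vertex 3.0 1.0 3.5
  endloop
 endfacet
 facet normal 0.447 -0.894 0.000
  outer loop
   vertex 4.0 1.5 2.0
   vertex 3.0 1.0 3.5
   vertex 2.0 0.5 1.5
  endloop
 endfacet
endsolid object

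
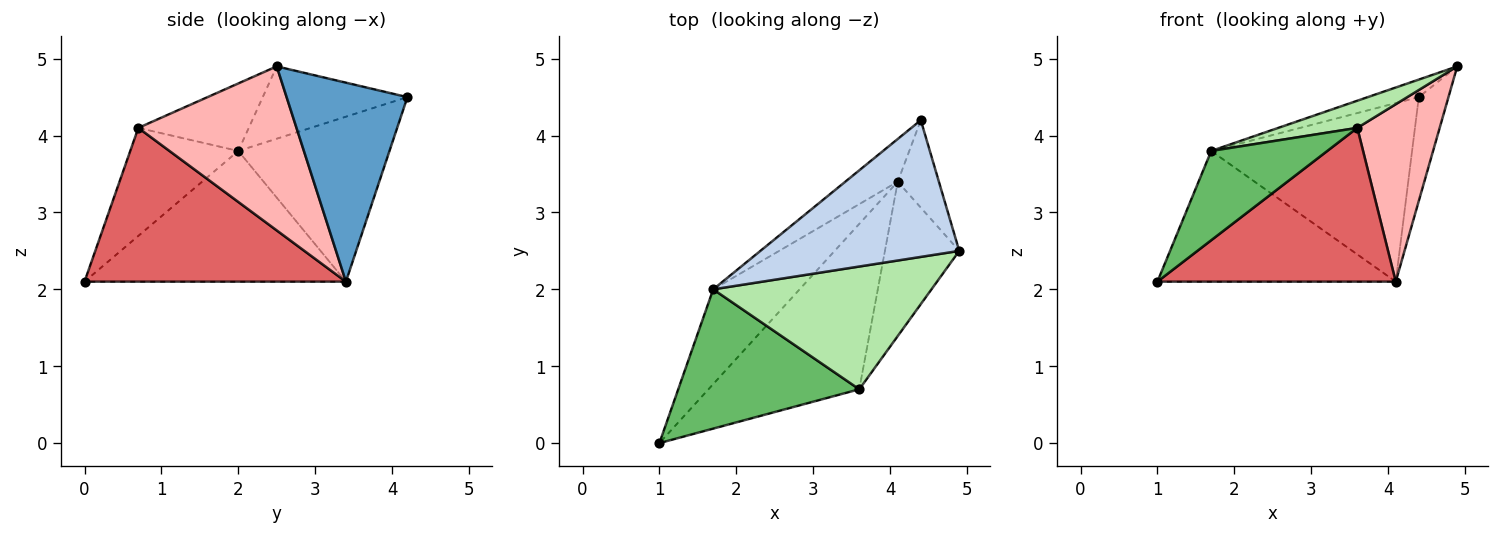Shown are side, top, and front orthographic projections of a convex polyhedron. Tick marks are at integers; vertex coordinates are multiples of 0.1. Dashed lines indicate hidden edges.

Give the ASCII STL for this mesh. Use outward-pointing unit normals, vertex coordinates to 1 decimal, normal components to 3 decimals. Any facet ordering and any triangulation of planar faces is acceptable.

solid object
 facet normal 0.952 0.234 -0.197
  outer loop
   vertex 4.1 3.4 2.1
   vertex 4.4 4.2 4.5
   vertex 4.9 2.5 4.9
  endloop
 endfacet
 facet normal -0.339 0.120 0.933
  outer loop
   vertex 1.7 2.0 3.8
   vertex 4.9 2.5 4.9
   vertex 4.4 4.2 4.5
  endloop
 endfacet
 facet normal -0.664 0.605 -0.439
  outer loop
   vertex 1.7 2.0 3.8
   vertex 4.1 3.4 2.1
   vertex 1.0 0.0 2.1
  endloop
 endfacet
 facet normal -0.591 0.785 -0.188
  outer loop
   vertex 1.7 2.0 3.8
   vertex 4.4 4.2 4.5
   vertex 4.1 3.4 2.1
  endloop
 endfacet
 facet normal -0.449 -0.482 0.752
  outer loop
   vertex 3.6 0.7 4.1
   vertex 1.7 2.0 3.8
   vertex 1.0 0.0 2.1
  endloop
 endfacet
 facet normal -0.289 -0.207 0.935
  outer loop
   vertex 3.6 0.7 4.1
   vertex 4.9 2.5 4.9
   vertex 1.7 2.0 3.8
  endloop
 endfacet
 facet normal 0.598 -0.546 -0.587
  outer loop
   vertex 3.6 0.7 4.1
   vertex 1.0 0.0 2.1
   vertex 4.1 3.4 2.1
  endloop
 endfacet
 facet normal 0.823 -0.429 -0.373
  outer loop
   vertex 3.6 0.7 4.1
   vertex 4.1 3.4 2.1
   vertex 4.9 2.5 4.9
  endloop
 endfacet
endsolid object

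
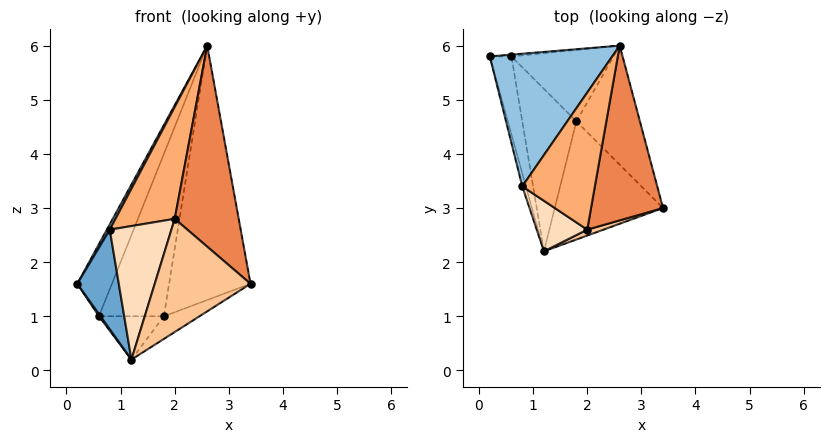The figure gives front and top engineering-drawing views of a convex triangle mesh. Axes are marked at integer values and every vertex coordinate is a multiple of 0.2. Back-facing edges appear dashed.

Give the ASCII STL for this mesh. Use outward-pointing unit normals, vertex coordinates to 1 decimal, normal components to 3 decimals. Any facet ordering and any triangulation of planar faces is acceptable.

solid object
 facet normal -0.966 -0.255 -0.033
  outer loop
   vertex 0.8 3.4 2.6
   vertex 0.2 5.8 1.6
   vertex 1.2 2.2 0.2
  endloop
 endfacet
 facet normal -0.877 -0.020 0.479
  outer loop
   vertex 0.8 3.4 2.6
   vertex 2.6 6.0 6.0
   vertex 0.2 5.8 1.6
  endloop
 endfacet
 facet normal -0.832 -0.015 -0.555
  outer loop
   vertex 0.6 5.8 1.0
   vertex 1.2 2.2 0.2
   vertex 0.2 5.8 1.6
  endloop
 endfacet
 facet normal -0.037 0.999 -0.025
  outer loop
   vertex 0.6 5.8 1.0
   vertex 0.2 5.8 1.6
   vertex 2.6 6.0 6.0
  endloop
 endfacet
 facet normal 0.614 -0.596 0.518
  outer loop
   vertex 2.0 2.6 2.8
   vertex 3.4 3.0 1.6
   vertex 2.6 6.0 6.0
  endloop
 endfacet
 facet normal -0.482 -0.554 0.679
  outer loop
   vertex 2.0 2.6 2.8
   vertex 2.6 6.0 6.0
   vertex 0.8 3.4 2.6
  endloop
 endfacet
 facet normal 0.313 -0.948 0.049
  outer loop
   vertex 2.0 2.6 2.8
   vertex 1.2 2.2 0.2
   vertex 3.4 3.0 1.6
  endloop
 endfacet
 facet normal -0.564 -0.773 0.292
  outer loop
   vertex 2.0 2.6 2.8
   vertex 0.8 3.4 2.6
   vertex 1.2 2.2 0.2
  endloop
 endfacet
 facet normal 0.486 0.164 -0.858
  outer loop
   vertex 1.8 4.6 1.0
   vertex 3.4 3.0 1.6
   vertex 1.2 2.2 0.2
  endloop
 endfacet
 facet normal 0.250 0.250 -0.936
  outer loop
   vertex 1.8 4.6 1.0
   vertex 1.2 2.2 0.2
   vertex 0.6 5.8 1.0
  endloop
 endfacet
 facet normal 0.729 0.620 -0.290
  outer loop
   vertex 1.8 4.6 1.0
   vertex 2.6 6.0 6.0
   vertex 3.4 3.0 1.6
  endloop
 endfacet
 facet normal 0.675 0.675 -0.297
  outer loop
   vertex 1.8 4.6 1.0
   vertex 0.6 5.8 1.0
   vertex 2.6 6.0 6.0
  endloop
 endfacet
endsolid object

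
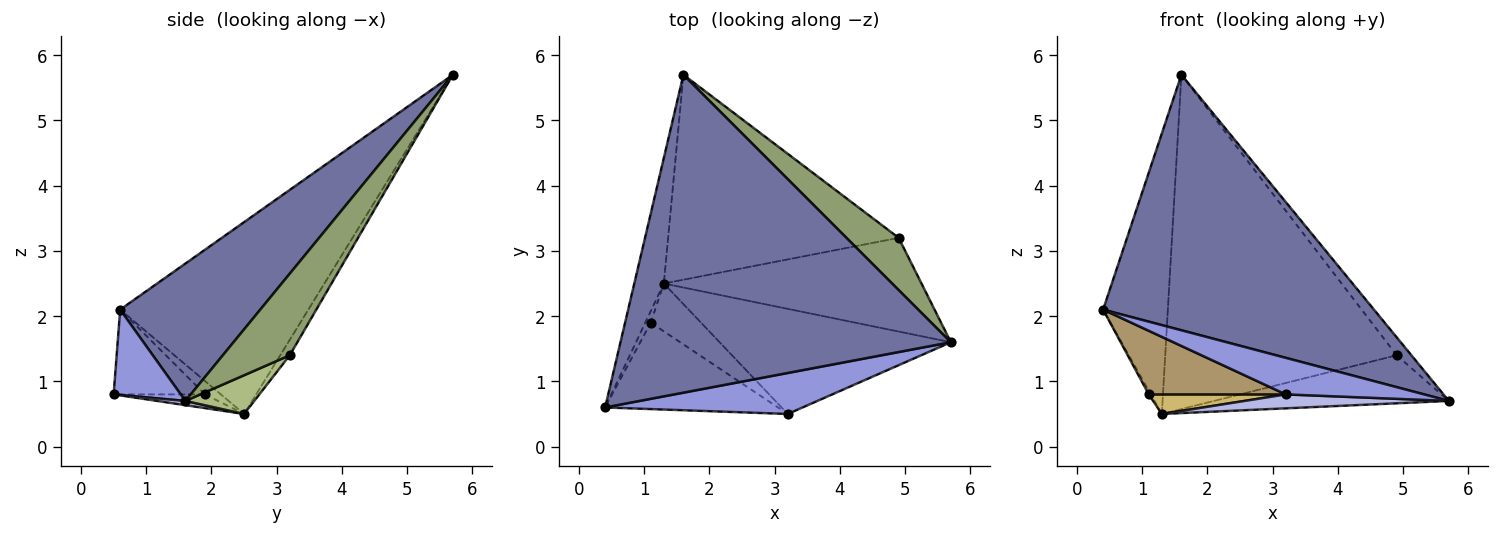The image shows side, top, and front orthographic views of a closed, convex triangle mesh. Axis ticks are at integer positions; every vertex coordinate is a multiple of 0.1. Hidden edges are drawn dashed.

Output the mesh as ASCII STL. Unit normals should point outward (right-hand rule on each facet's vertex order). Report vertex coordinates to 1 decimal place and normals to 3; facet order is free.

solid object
 facet normal 0.308 -0.596 0.741
  outer loop
   vertex 1.6 5.7 5.7
   vertex 0.4 0.6 2.1
   vertex 5.7 1.6 0.7
  endloop
 endfacet
 facet normal -0.936 0.322 -0.144
  outer loop
   vertex 1.3 2.5 0.5
   vertex 0.4 0.6 2.1
   vertex 1.6 5.7 5.7
  endloop
 endfacet
 facet normal 0.307 -0.633 0.710
  outer loop
   vertex 3.2 0.5 0.8
   vertex 5.7 1.6 0.7
   vertex 0.4 0.6 2.1
  endloop
 endfacet
 facet normal 0.018 -0.131 -0.991
  outer loop
   vertex 3.2 0.5 0.8
   vertex 1.3 2.5 0.5
   vertex 5.7 1.6 0.7
  endloop
 endfacet
 facet normal 0.828 0.182 0.530
  outer loop
   vertex 4.9 3.2 1.4
   vertex 1.6 5.7 5.7
   vertex 5.7 1.6 0.7
  endloop
 endfacet
 facet normal 0.133 0.452 -0.882
  outer loop
   vertex 4.9 3.2 1.4
   vertex 5.7 1.6 0.7
   vertex 1.3 2.5 0.5
  endloop
 endfacet
 facet normal -0.035 0.852 -0.522
  outer loop
   vertex 4.9 3.2 1.4
   vertex 1.3 2.5 0.5
   vertex 1.6 5.7 5.7
  endloop
 endfacet
 facet normal -0.919 0.118 -0.377
  outer loop
   vertex 1.1 1.9 0.8
   vertex 0.4 0.6 2.1
   vertex 1.3 2.5 0.5
  endloop
 endfacet
 facet normal -0.367 -0.551 -0.749
  outer loop
   vertex 1.1 1.9 0.8
   vertex 3.2 0.5 0.8
   vertex 0.4 0.6 2.1
  endloop
 endfacet
 facet normal -0.245 -0.367 -0.897
  outer loop
   vertex 1.1 1.9 0.8
   vertex 1.3 2.5 0.5
   vertex 3.2 0.5 0.8
  endloop
 endfacet
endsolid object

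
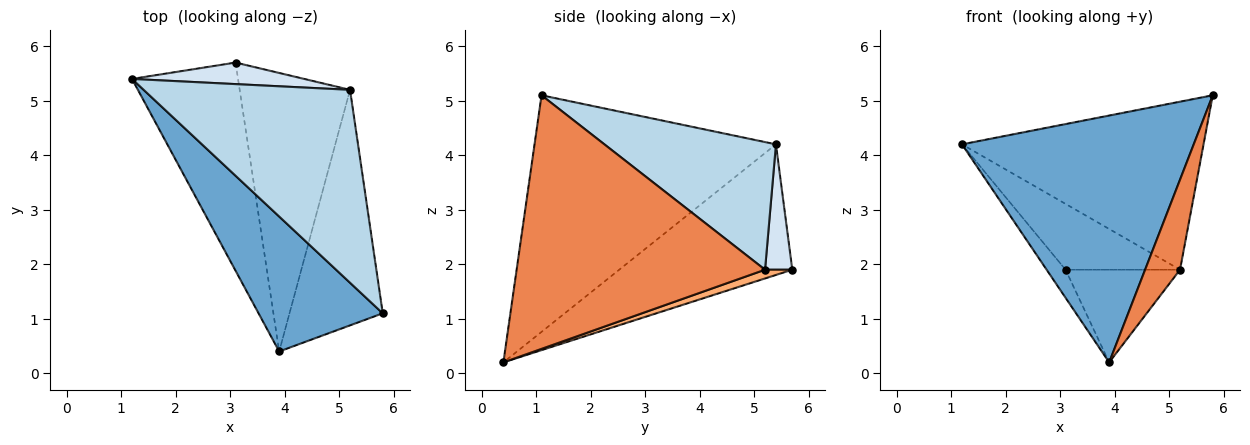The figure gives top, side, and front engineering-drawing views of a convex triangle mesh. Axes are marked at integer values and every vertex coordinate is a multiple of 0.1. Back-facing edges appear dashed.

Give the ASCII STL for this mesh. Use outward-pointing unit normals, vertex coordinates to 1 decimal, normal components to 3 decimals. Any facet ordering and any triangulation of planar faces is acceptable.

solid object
 facet normal -0.675 -0.648 0.354
  outer loop
   vertex 3.9 0.4 0.2
   vertex 5.8 1.1 5.1
   vertex 1.2 5.4 4.2
  endloop
 endfacet
 facet normal -0.774 0.085 -0.628
  outer loop
   vertex 3.1 5.7 1.9
   vertex 3.9 0.4 0.2
   vertex 1.2 5.4 4.2
  endloop
 endfacet
 facet normal 0.423 0.595 0.683
  outer loop
   vertex 5.2 5.2 1.9
   vertex 1.2 5.4 4.2
   vertex 5.8 1.1 5.1
  endloop
 endfacet
 facet normal 0.221 0.927 0.303
  outer loop
   vertex 5.2 5.2 1.9
   vertex 3.1 5.7 1.9
   vertex 1.2 5.4 4.2
  endloop
 endfacet
 facet normal 0.931 -0.131 -0.342
  outer loop
   vertex 5.2 5.2 1.9
   vertex 5.8 1.1 5.1
   vertex 3.9 0.4 0.2
  endloop
 endfacet
 facet normal 0.075 0.315 -0.946
  outer loop
   vertex 5.2 5.2 1.9
   vertex 3.9 0.4 0.2
   vertex 3.1 5.7 1.9
  endloop
 endfacet
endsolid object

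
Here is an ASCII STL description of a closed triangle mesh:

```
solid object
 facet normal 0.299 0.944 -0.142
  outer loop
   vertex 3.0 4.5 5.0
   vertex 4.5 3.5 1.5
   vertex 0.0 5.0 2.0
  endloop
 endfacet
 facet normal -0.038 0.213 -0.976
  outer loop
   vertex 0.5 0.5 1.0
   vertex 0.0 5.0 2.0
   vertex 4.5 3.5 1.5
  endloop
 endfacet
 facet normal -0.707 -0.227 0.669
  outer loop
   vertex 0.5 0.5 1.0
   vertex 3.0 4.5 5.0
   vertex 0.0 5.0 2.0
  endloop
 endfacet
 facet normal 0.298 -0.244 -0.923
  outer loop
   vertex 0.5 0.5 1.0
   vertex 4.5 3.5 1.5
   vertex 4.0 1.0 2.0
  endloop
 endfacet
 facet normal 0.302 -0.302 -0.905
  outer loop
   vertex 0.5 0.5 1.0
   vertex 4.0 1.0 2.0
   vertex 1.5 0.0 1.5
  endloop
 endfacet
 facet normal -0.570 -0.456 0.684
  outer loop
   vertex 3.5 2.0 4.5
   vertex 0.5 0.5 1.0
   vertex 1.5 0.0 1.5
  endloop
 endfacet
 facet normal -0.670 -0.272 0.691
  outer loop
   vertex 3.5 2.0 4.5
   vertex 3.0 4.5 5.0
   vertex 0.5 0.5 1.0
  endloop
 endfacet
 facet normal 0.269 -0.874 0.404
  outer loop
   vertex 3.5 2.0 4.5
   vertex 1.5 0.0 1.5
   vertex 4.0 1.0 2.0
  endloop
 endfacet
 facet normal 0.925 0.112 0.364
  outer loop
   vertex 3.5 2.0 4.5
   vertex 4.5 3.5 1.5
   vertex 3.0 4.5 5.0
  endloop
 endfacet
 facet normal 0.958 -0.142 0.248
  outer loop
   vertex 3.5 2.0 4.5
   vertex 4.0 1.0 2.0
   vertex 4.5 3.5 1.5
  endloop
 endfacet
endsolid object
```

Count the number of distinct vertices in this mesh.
7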